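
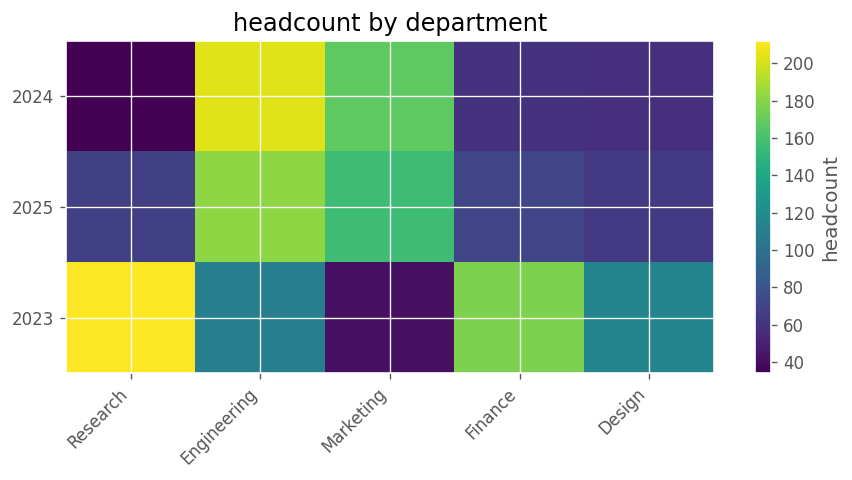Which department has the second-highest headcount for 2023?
Top 3 for 2023: Research ≈ 220, Finance ≈ 180, Design ≈ 120.

Finance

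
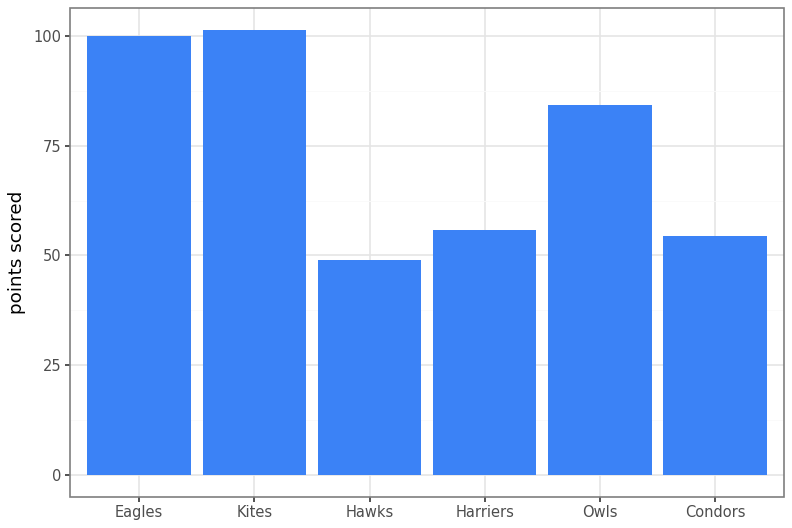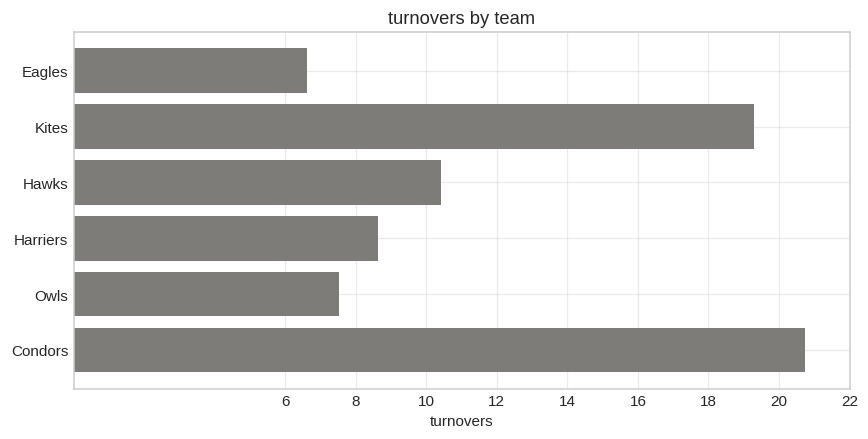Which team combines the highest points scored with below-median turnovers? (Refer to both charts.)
Chart 2 median turnovers ≈ 10; below-median teams: Eagles, Harriers, Owls. Among those, Eagles has the highest points scored (≈ 100).

Eagles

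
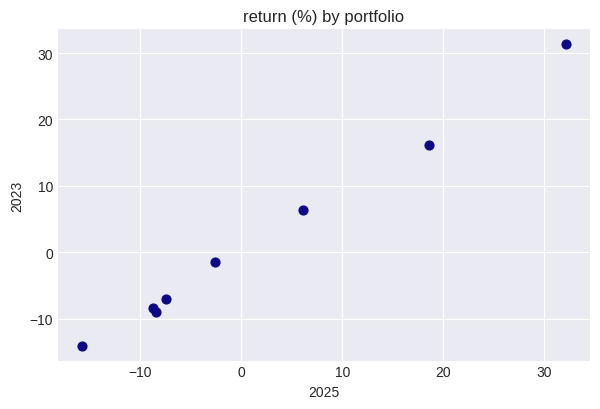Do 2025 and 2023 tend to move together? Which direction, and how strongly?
Points are positively correlated; strong (|r| ≈ 1.0).

positive, strong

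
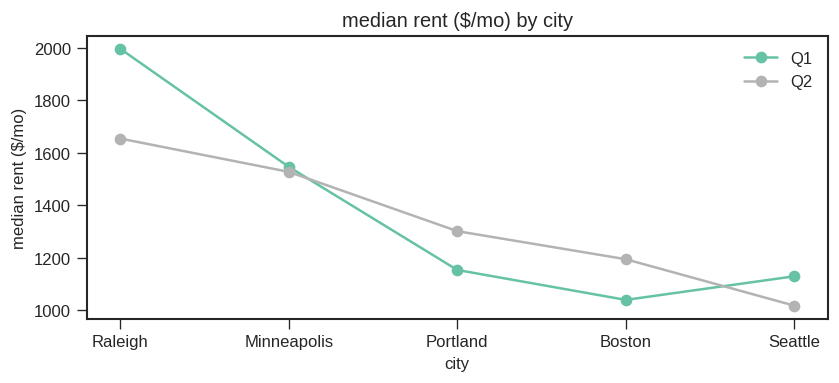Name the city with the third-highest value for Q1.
Portland

Top 4 for Q1: Raleigh ≈ 2000, Minneapolis ≈ 1500, Portland ≈ 1200, Seattle ≈ 1100.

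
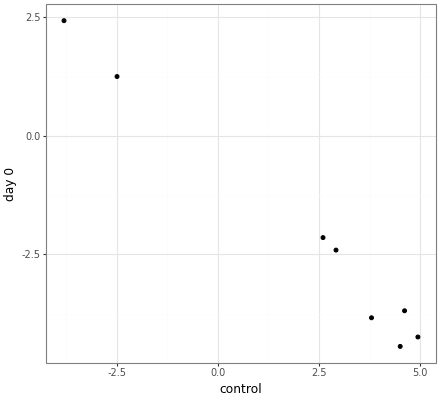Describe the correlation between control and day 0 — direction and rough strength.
negative, strong

Points are negatively correlated; strong (|r| ≈ 1.0).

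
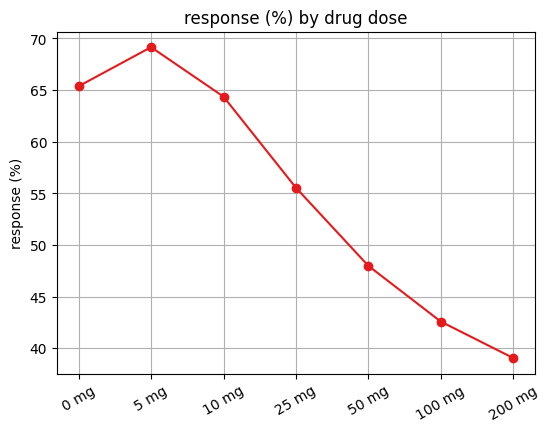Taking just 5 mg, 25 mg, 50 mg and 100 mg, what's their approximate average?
≈ 55

(70 + 55 + 50 + 45) / 4 ≈ 55.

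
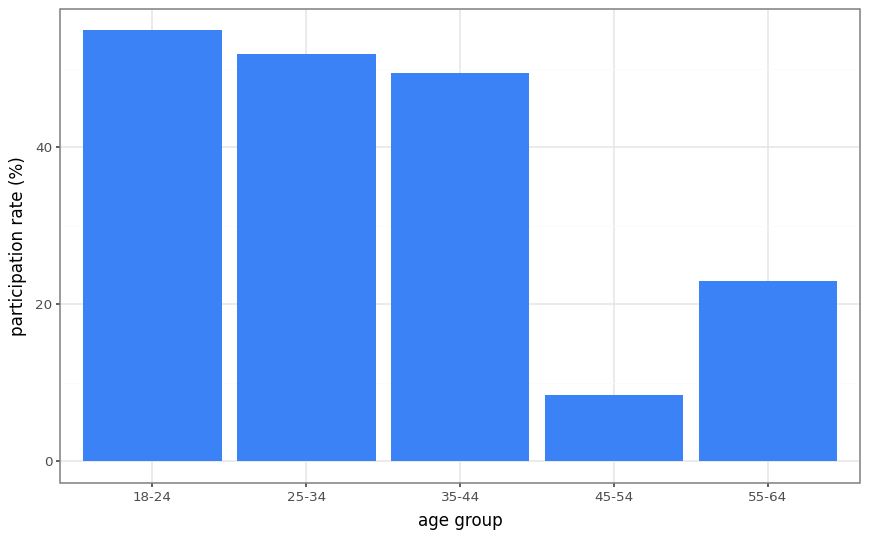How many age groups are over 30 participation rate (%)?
Above 30: 18-24, 25-34, 35-44.

3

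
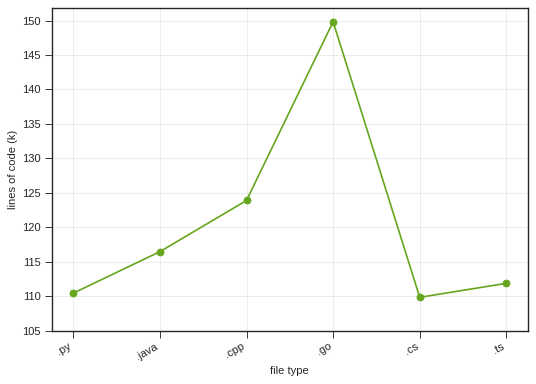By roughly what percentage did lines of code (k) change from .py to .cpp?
.py ≈ 110, .cpp ≈ 125; (125 − 110) / 110 ≈ +13.6%.

≈ +13.6%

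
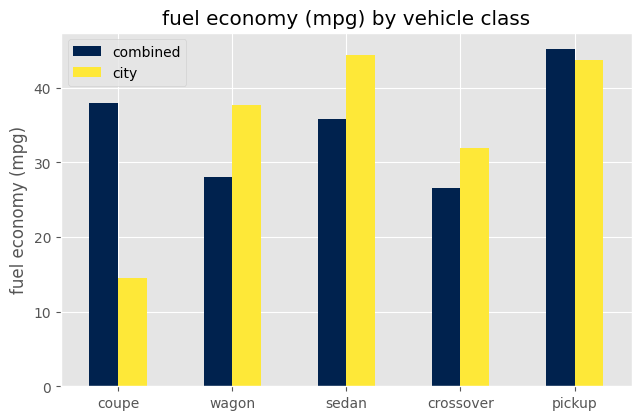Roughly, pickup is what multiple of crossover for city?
≈ 1.5×

pickup ≈ 45, crossover ≈ 30; 45/30 ≈ 1.5.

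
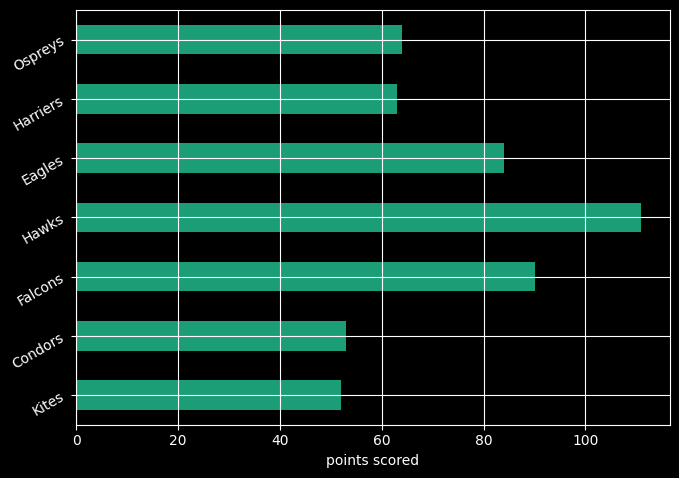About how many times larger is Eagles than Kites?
Eagles ≈ 80, Kites ≈ 50; 80/50 ≈ 1.6.

≈ 1.6×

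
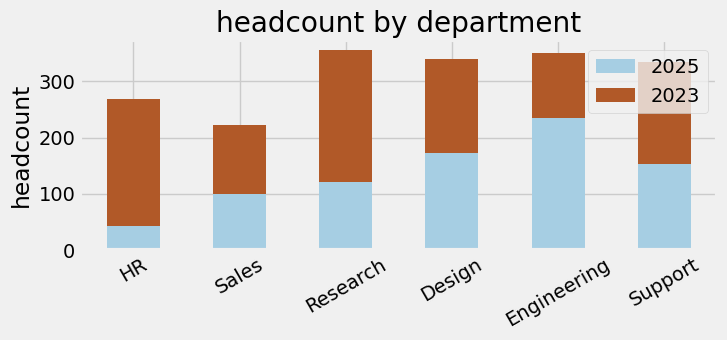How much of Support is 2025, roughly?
≈ 150

2025 top ≈ 150, bottom ≈ 0; segment ≈ 150.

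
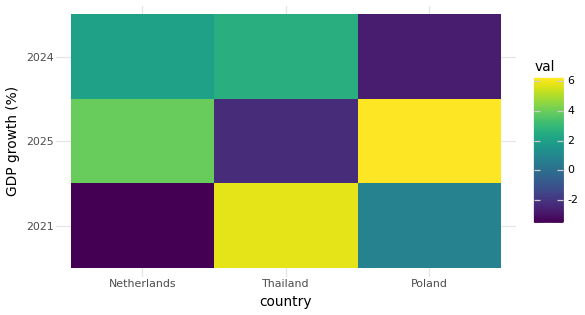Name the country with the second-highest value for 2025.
Top 3 for 2025: Poland ≈ 6, Netherlands ≈ 4, Thailand ≈ -2.

Netherlands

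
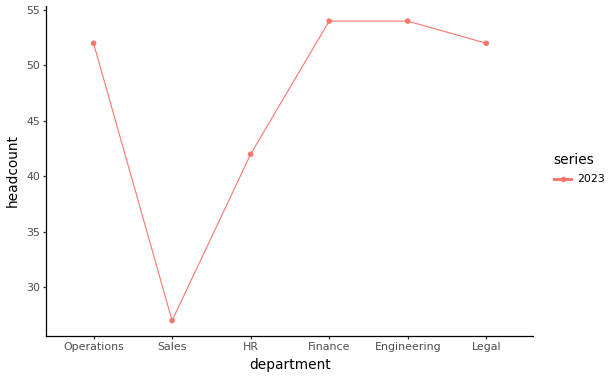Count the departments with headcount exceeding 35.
Above 35: Operations, HR, Finance, Engineering, Legal.

5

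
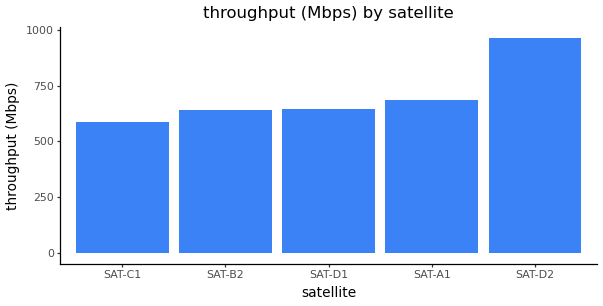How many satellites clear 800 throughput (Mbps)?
1

Above 800: SAT-D2.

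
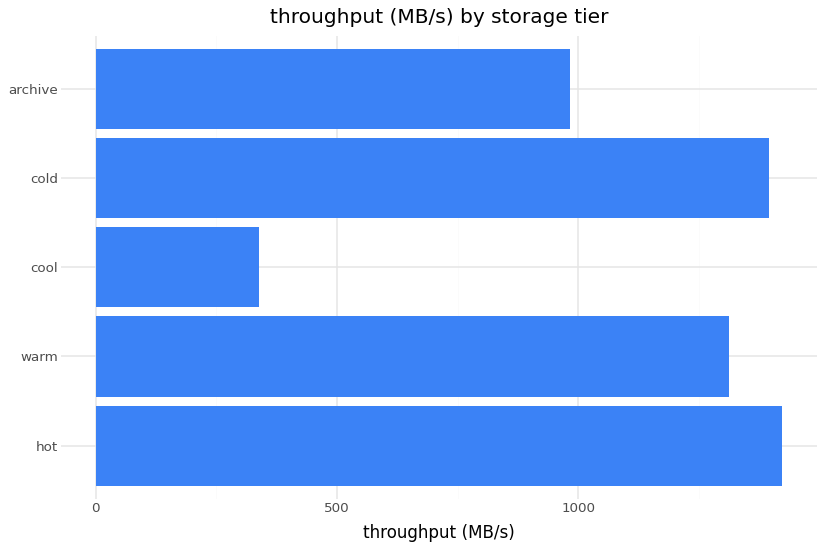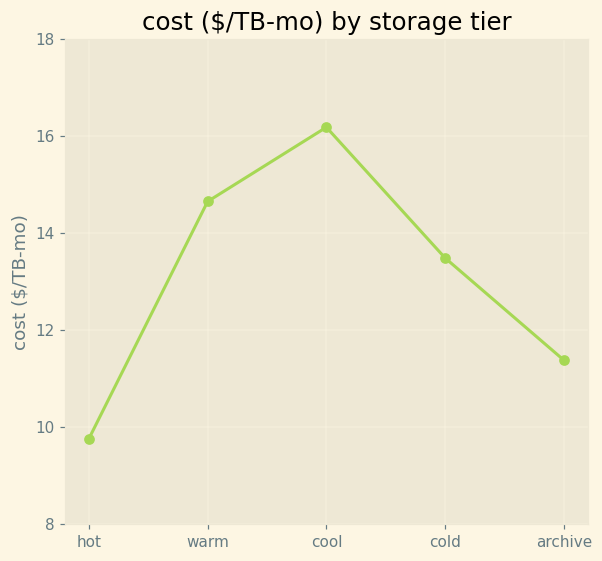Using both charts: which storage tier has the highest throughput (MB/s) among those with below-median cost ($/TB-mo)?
hot

Chart 2 median cost ($/TB-mo) ≈ 14; below-median storage tiers: hot, archive. Among those, hot has the highest throughput (MB/s) (≈ 1400).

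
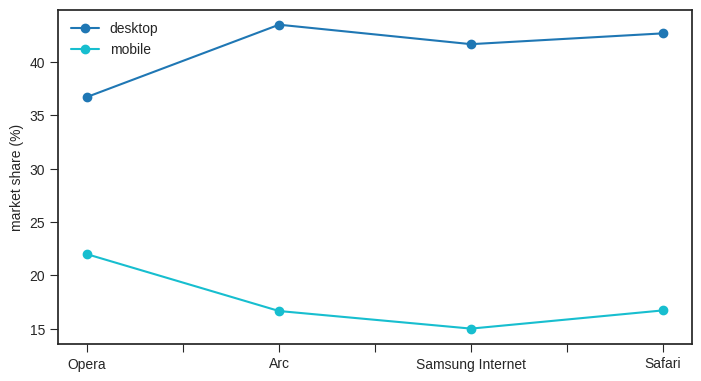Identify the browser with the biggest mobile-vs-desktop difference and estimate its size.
Arc: mobile ≈ 15, desktop ≈ 45 → gap ≈ 30. Next-largest (Samsung Internet) is only ≈ 25.

Arc, ≈ 30 %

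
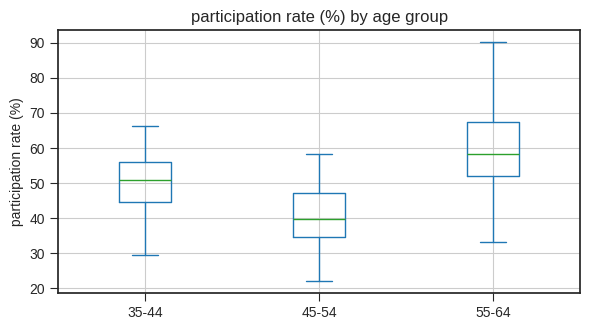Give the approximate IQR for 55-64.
Q3 ≈ 68, Q1 ≈ 52; IQR ≈ 16.

≈ 16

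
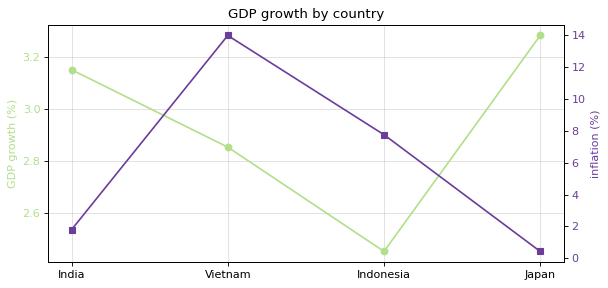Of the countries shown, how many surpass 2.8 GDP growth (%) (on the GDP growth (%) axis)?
Above 2.8: India, Vietnam, Japan.

3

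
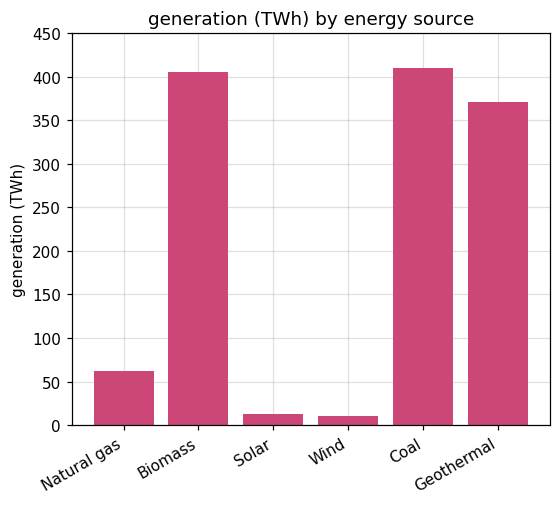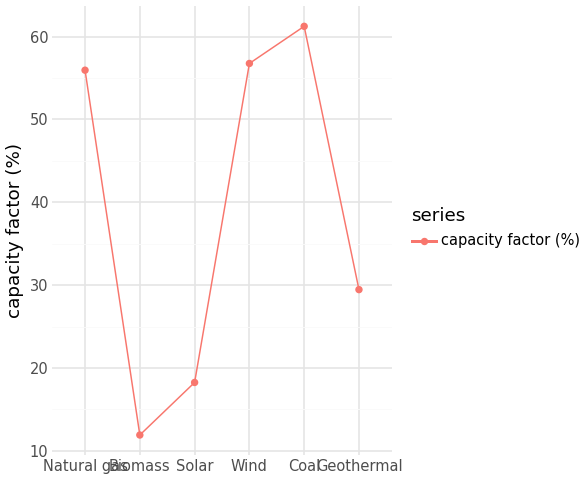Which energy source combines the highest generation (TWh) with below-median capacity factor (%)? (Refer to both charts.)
Chart 2 median capacity factor (%) ≈ 40; below-median energy sources: Biomass, Solar, Geothermal. Among those, Biomass has the highest generation (TWh) (≈ 400).

Biomass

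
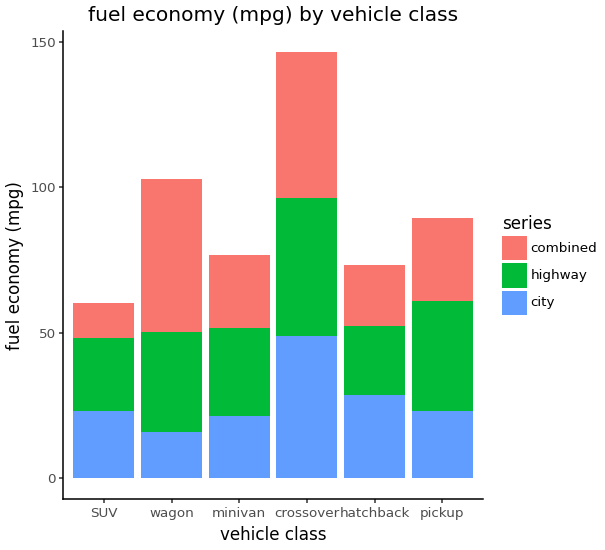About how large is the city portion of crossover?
city top ≈ 40, bottom ≈ 0; segment ≈ 40.

≈ 40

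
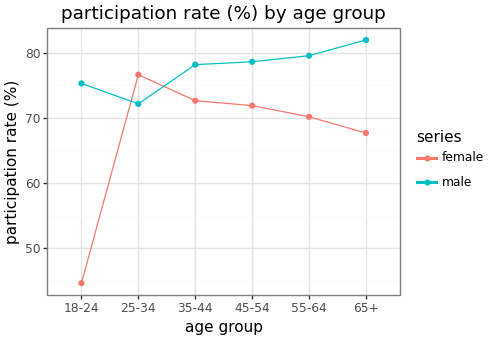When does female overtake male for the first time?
25-34

18-24: female ≈ 45 vs male ≈ 75 (not yet); 25-34: female ≈ 75 vs male ≈ 70 (first crossover).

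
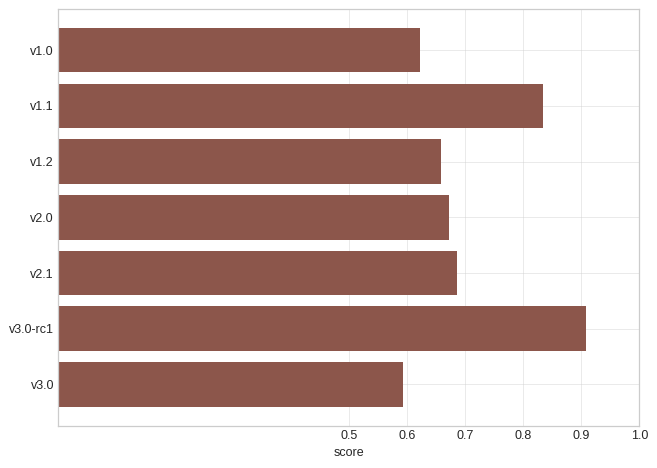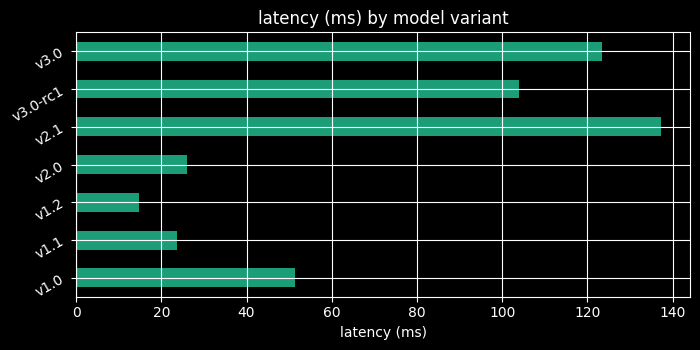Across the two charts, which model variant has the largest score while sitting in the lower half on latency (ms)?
v1.1

Chart 2 median latency (ms) ≈ 60; below-median model variants: v1.1, v1.2, v2.0. Among those, v1.1 has the highest score (≈ 0.8).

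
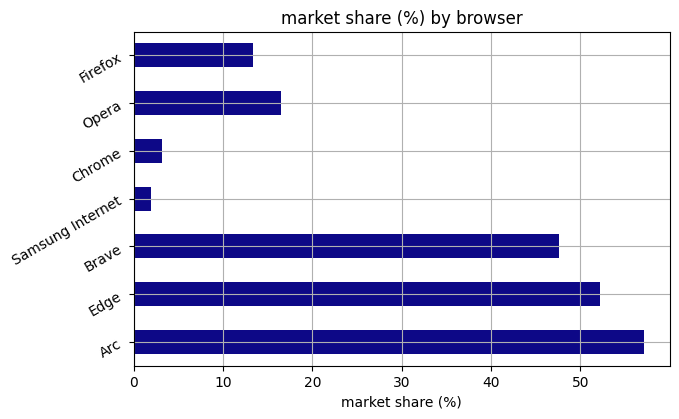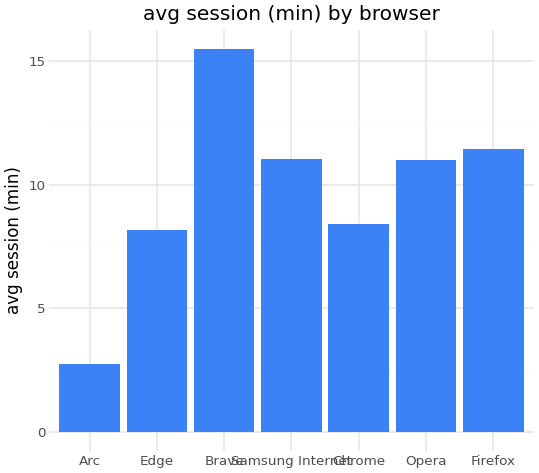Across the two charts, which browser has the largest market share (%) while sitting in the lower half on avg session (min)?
Chart 2 median avg session (min) ≈ 10; below-median browsers: Arc, Edge, Chrome. Among those, Arc has the highest market share (%) (≈ 60).

Arc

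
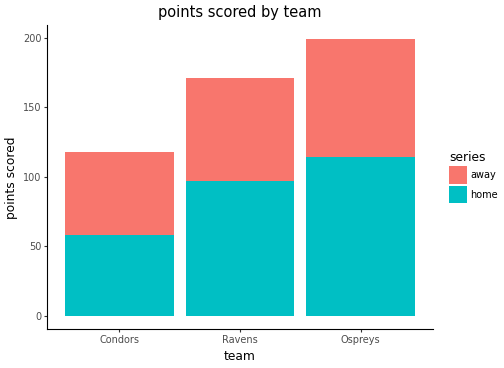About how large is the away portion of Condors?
≈ 60

away top ≈ 120, bottom ≈ 60; segment ≈ 60.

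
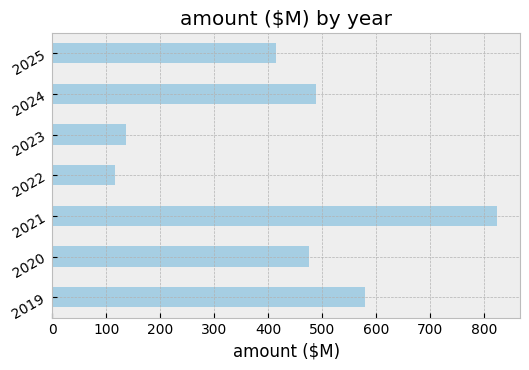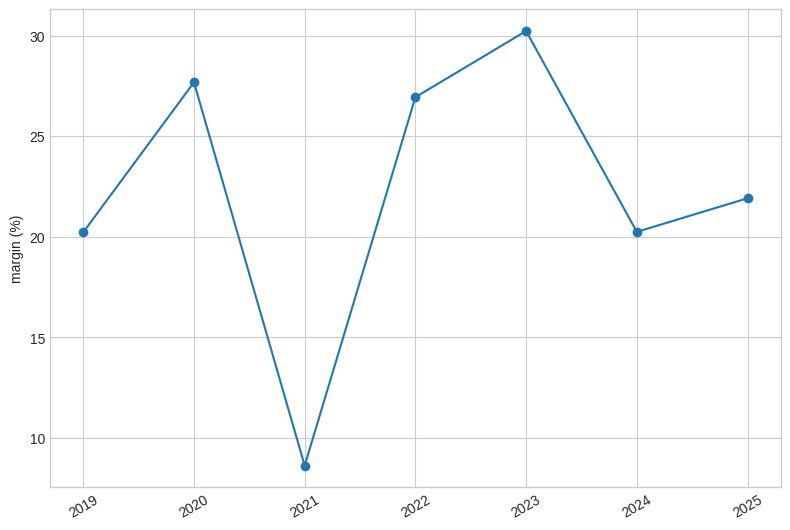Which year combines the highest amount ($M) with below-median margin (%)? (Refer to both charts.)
2021

Chart 2 median margin (%) ≈ 20; below-median years: 2019, 2021, 2024. Among those, 2021 has the highest amount ($M) (≈ 800).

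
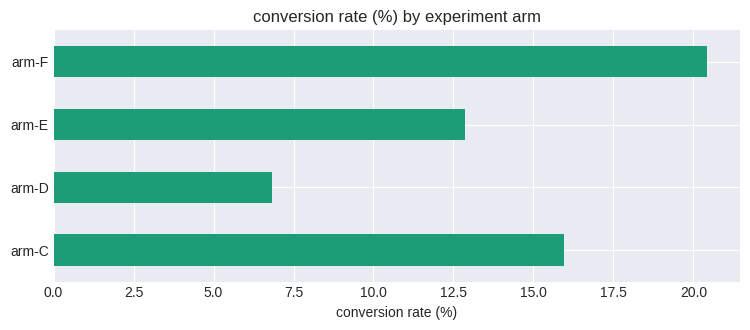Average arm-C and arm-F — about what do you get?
≈ 18

(16 + 20) / 2 ≈ 18.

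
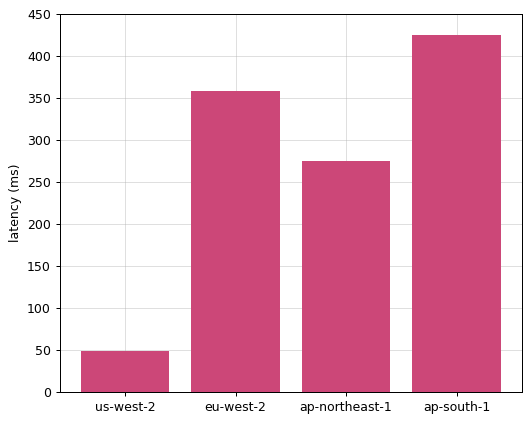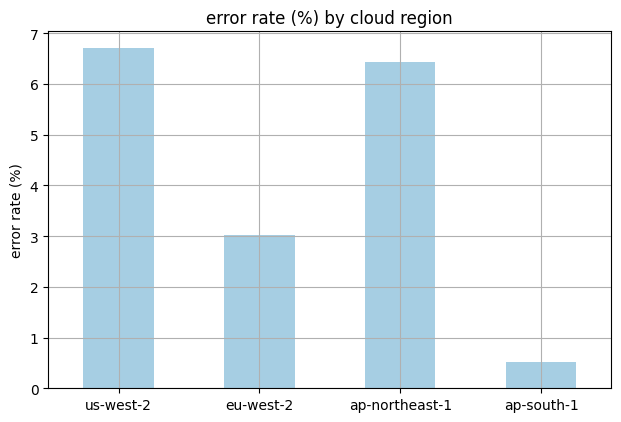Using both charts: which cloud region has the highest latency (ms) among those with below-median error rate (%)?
Chart 2 median error rate (%) ≈ 5; below-median cloud regions: eu-west-2, ap-south-1. Among those, ap-south-1 has the highest latency (ms) (≈ 450).

ap-south-1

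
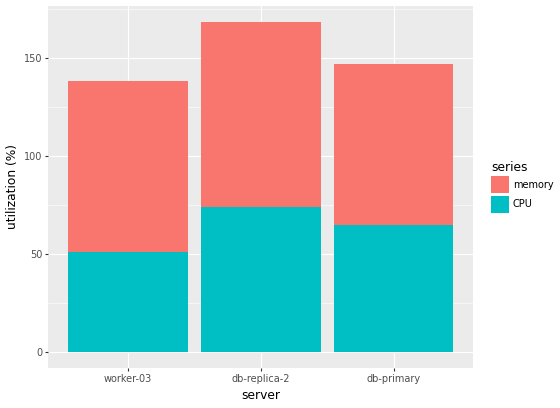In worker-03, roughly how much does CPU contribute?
CPU top ≈ 60, bottom ≈ 0; segment ≈ 60.

≈ 60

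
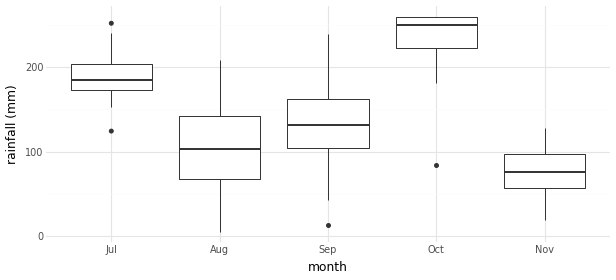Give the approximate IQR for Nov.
≈ 40

Q3 ≈ 100, Q1 ≈ 60; IQR ≈ 40.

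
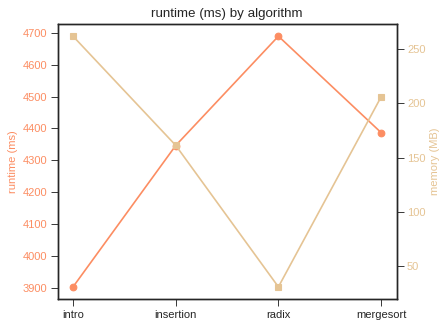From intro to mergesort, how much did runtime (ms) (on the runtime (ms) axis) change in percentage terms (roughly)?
≈ +12.8%

intro ≈ 3900, mergesort ≈ 4400; (4400 − 3900) / 3900 ≈ +12.8%.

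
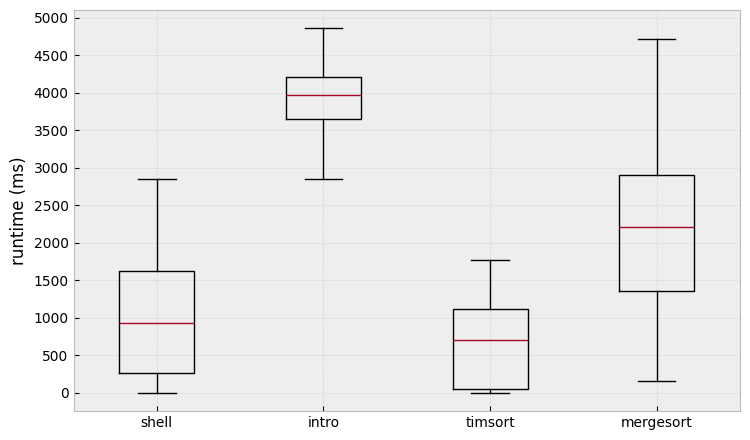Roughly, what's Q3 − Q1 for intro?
≈ 500

Q3 ≈ 4000, Q1 ≈ 3500; IQR ≈ 500.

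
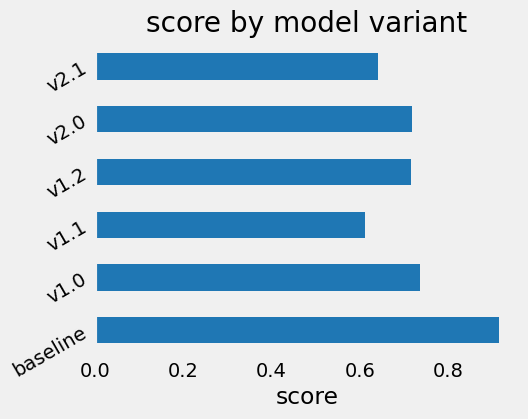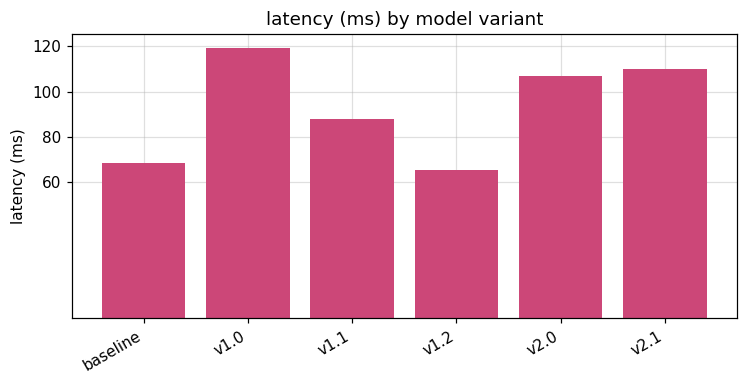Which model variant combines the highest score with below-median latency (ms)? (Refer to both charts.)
Chart 2 median latency (ms) ≈ 100; below-median model variants: baseline, v1.1, v1.2. Among those, baseline has the highest score (≈ 0.9).

baseline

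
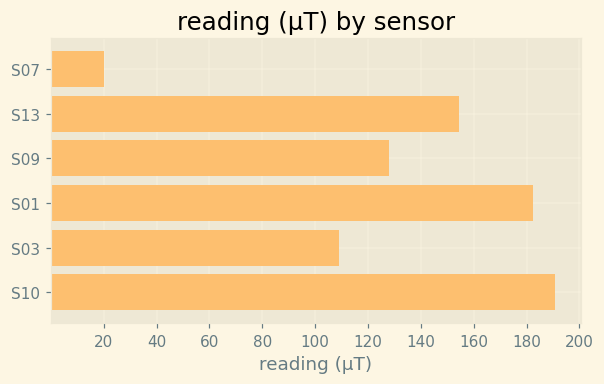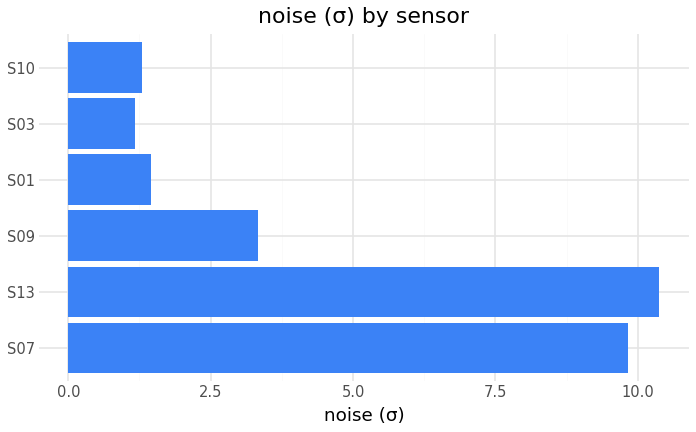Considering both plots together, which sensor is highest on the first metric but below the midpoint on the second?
Chart 2 median noise (σ) ≈ 2; below-median sensors: S01, S03, S10. Among those, S10 has the highest reading (µT) (≈ 200).

S10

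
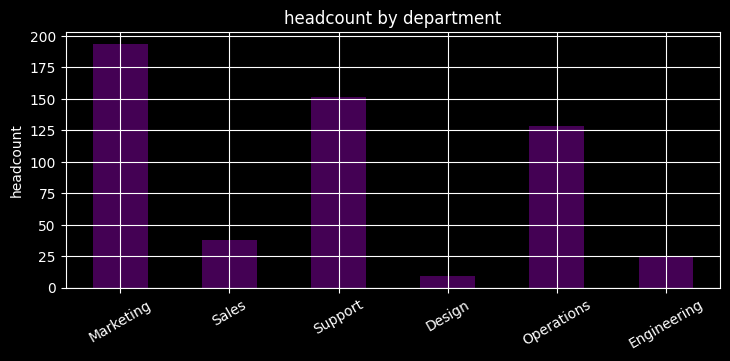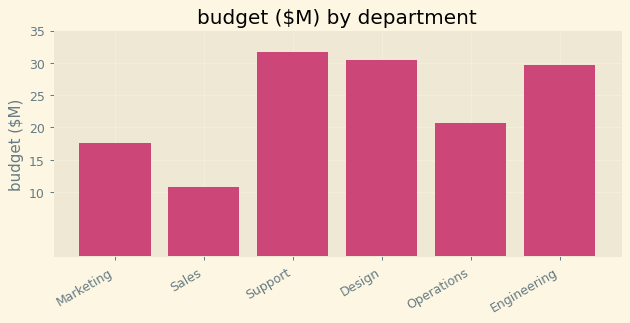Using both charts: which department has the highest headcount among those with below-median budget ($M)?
Marketing

Chart 2 median budget ($M) ≈ 25; below-median departments: Marketing, Sales, Operations. Among those, Marketing has the highest headcount (≈ 200).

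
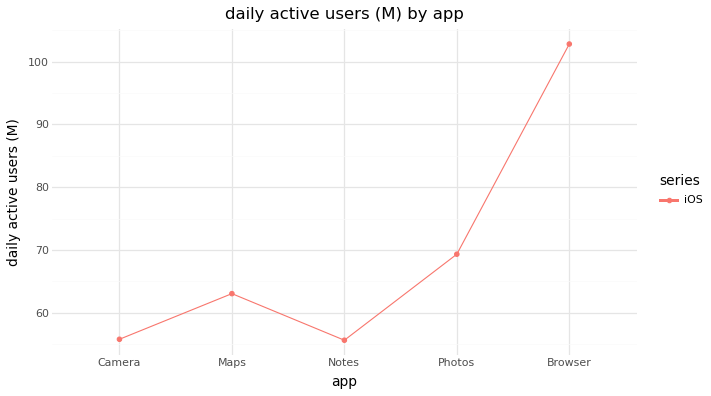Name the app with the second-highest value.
Top 3: Browser ≈ 105, Photos ≈ 70, Maps ≈ 65.

Photos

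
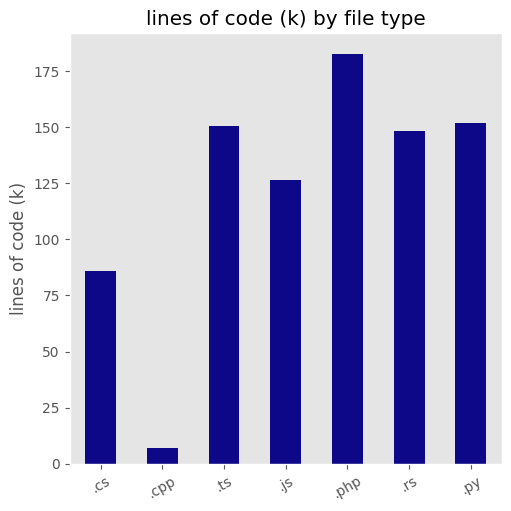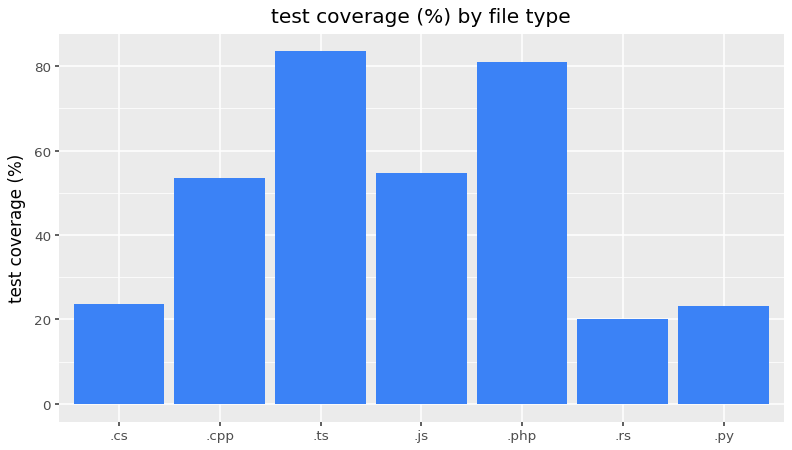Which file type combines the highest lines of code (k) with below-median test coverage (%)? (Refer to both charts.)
.py

Chart 2 median test coverage (%) ≈ 50; below-median file types: .cs, .rs, .py. Among those, .py has the highest lines of code (k) (≈ 160).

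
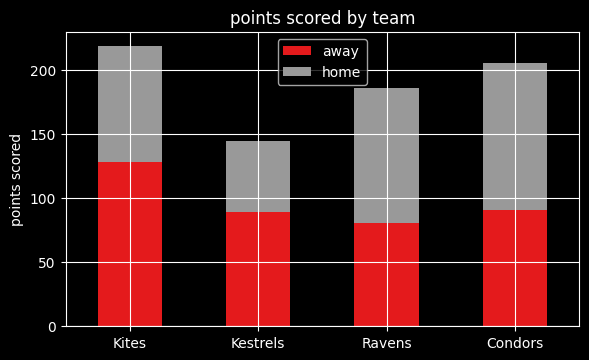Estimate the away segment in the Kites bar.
away top ≈ 120, bottom ≈ 0; segment ≈ 120.

≈ 120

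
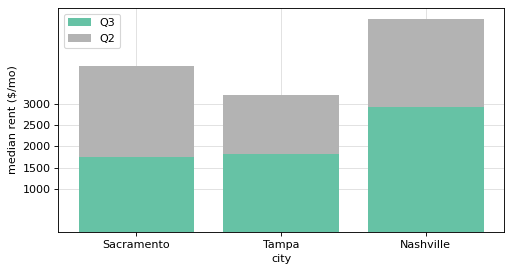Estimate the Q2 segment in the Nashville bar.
Q2 top ≈ 5000, bottom ≈ 3000; segment ≈ 2000.

≈ 2000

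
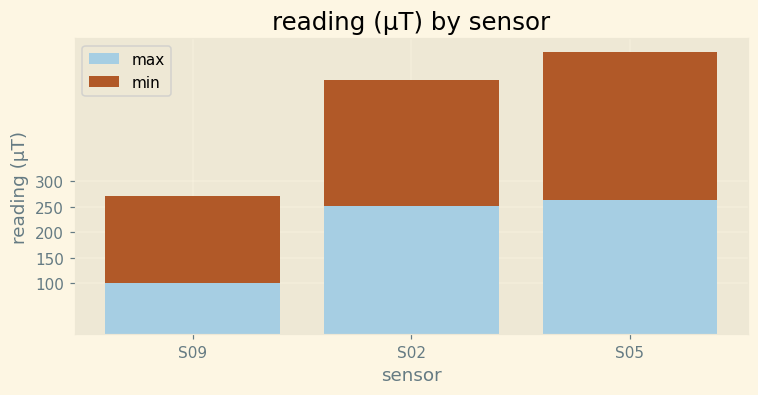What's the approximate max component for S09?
max top ≈ 100, bottom ≈ 0; segment ≈ 100.

≈ 100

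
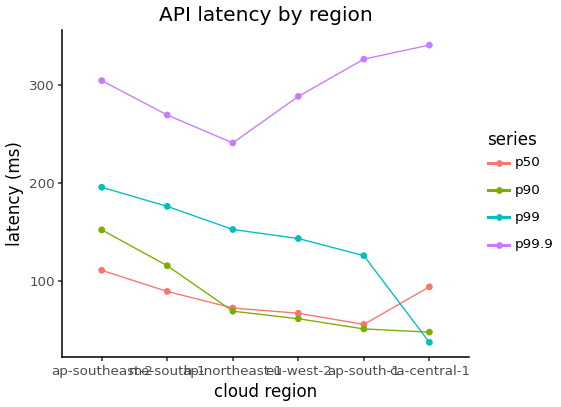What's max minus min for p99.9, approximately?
Max ca-central-1 ≈ 350, min ap-northeast-1 ≈ 250; range ≈ 100.

≈ 100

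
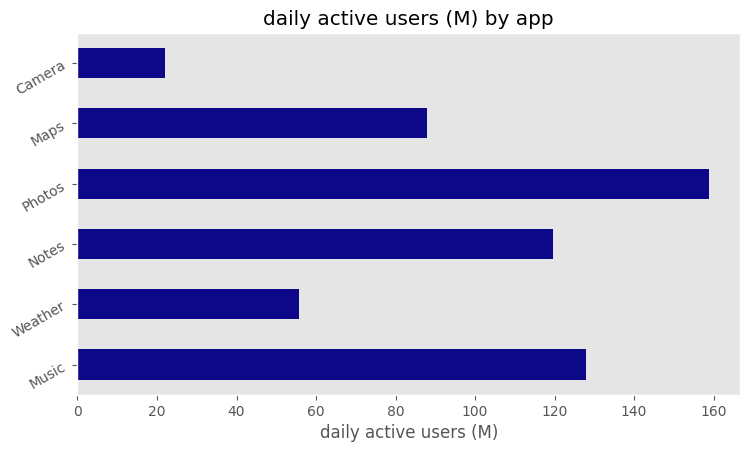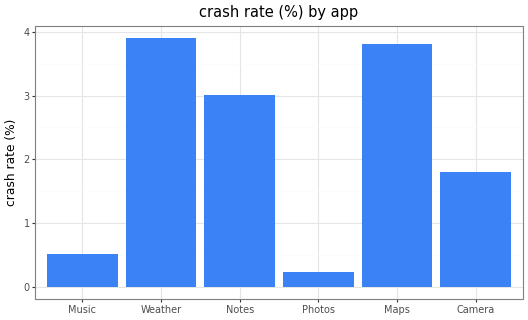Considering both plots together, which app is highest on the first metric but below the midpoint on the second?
Chart 2 median crash rate (%) ≈ 2.5; below-median apps: Music, Photos, Camera. Among those, Photos has the highest daily active users (M) (≈ 160).

Photos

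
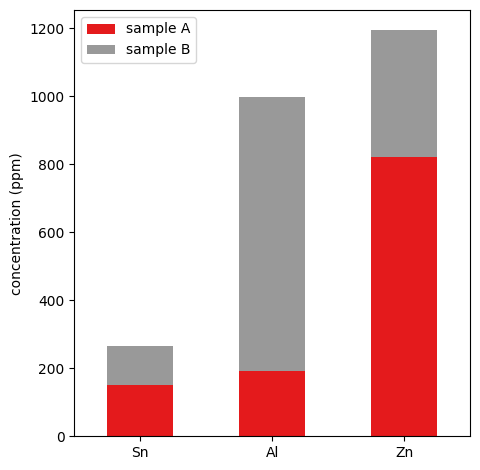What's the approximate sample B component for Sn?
sample B top ≈ 300, bottom ≈ 200; segment ≈ 100.

≈ 100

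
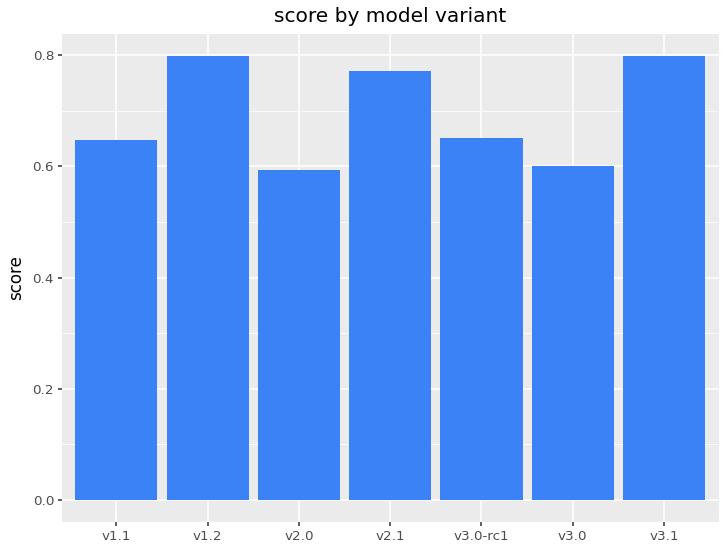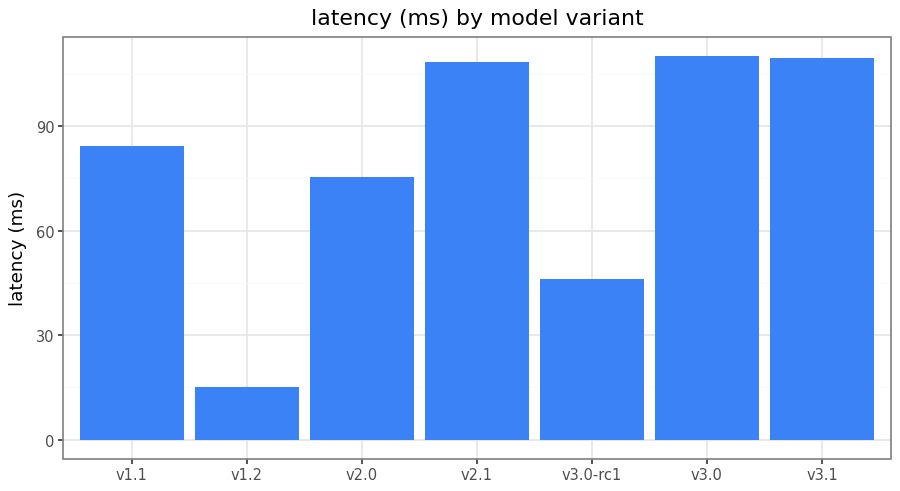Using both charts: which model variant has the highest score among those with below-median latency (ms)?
v1.2

Chart 2 median latency (ms) ≈ 80; below-median model variants: v1.2, v2.0, v3.0-rc1. Among those, v1.2 has the highest score (≈ 0.8).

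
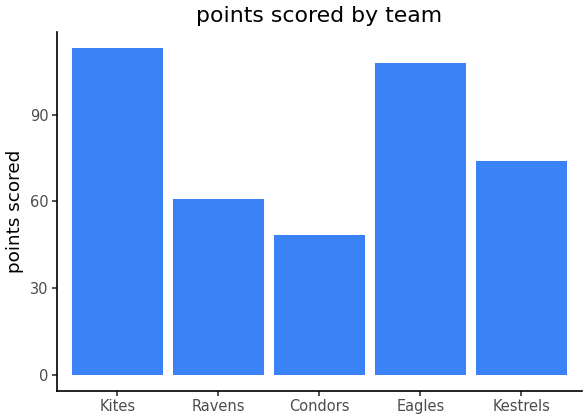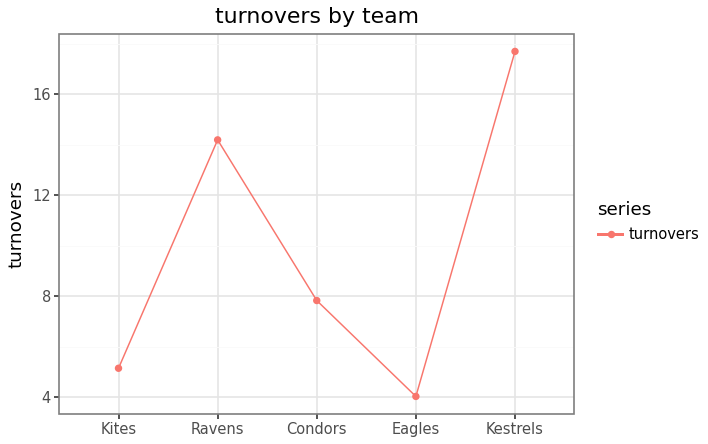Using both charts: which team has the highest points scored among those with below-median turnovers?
Chart 2 median turnovers ≈ 8; below-median teams: Kites, Eagles. Among those, Kites has the highest points scored (≈ 120).

Kites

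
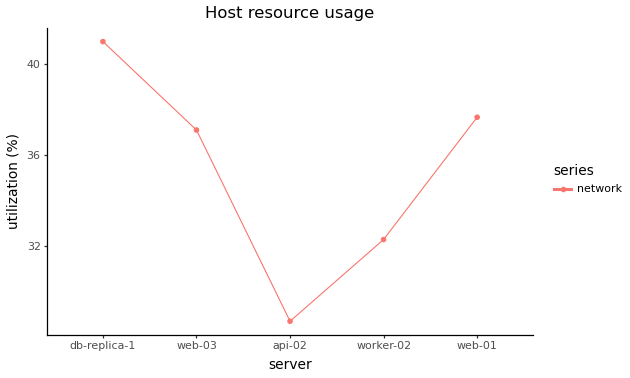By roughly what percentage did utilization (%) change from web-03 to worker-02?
web-03 ≈ 38, worker-02 ≈ 32; (32 − 38) / 38 ≈ -15.8%.

≈ -15.8%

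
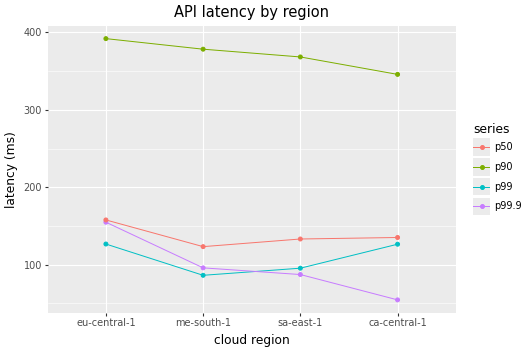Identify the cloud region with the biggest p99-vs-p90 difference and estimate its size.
me-south-1: p99 ≈ 100, p90 ≈ 400 → gap ≈ 300. Next-largest (sa-east-1) is only ≈ 250.

me-south-1, ≈ 300 ms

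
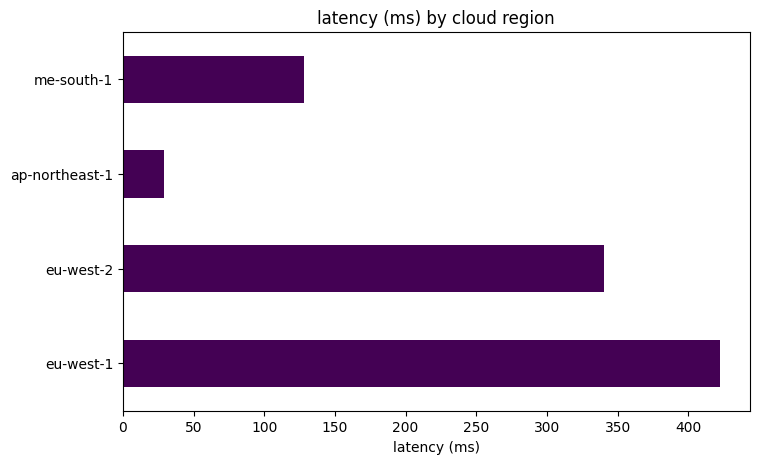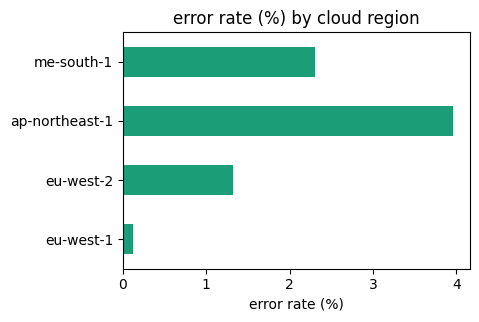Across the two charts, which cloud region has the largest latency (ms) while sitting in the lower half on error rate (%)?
eu-west-1

Chart 2 median error rate (%) ≈ 2; below-median cloud regions: eu-west-1, eu-west-2. Among those, eu-west-1 has the highest latency (ms) (≈ 400).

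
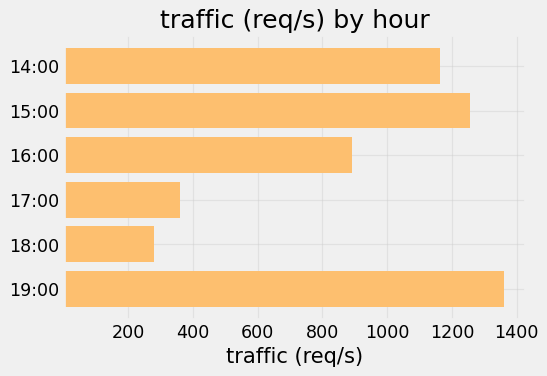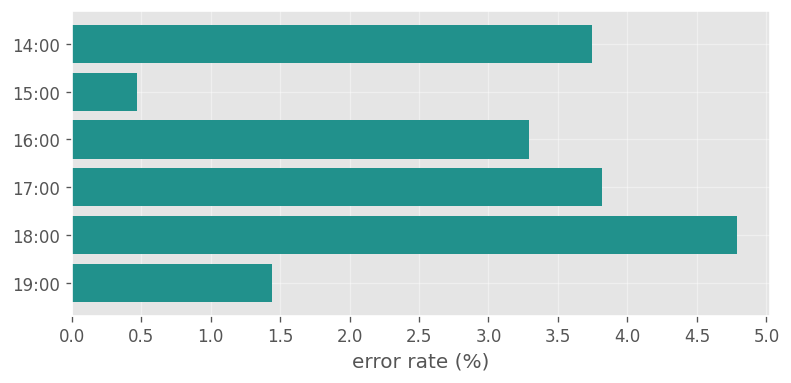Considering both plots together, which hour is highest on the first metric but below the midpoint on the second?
Chart 2 median error rate (%) ≈ 3.5; below-median hours: 15:00, 16:00, 19:00. Among those, 19:00 has the highest traffic (req/s) (≈ 1400).

19:00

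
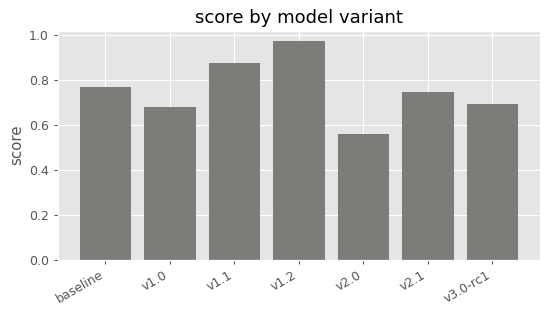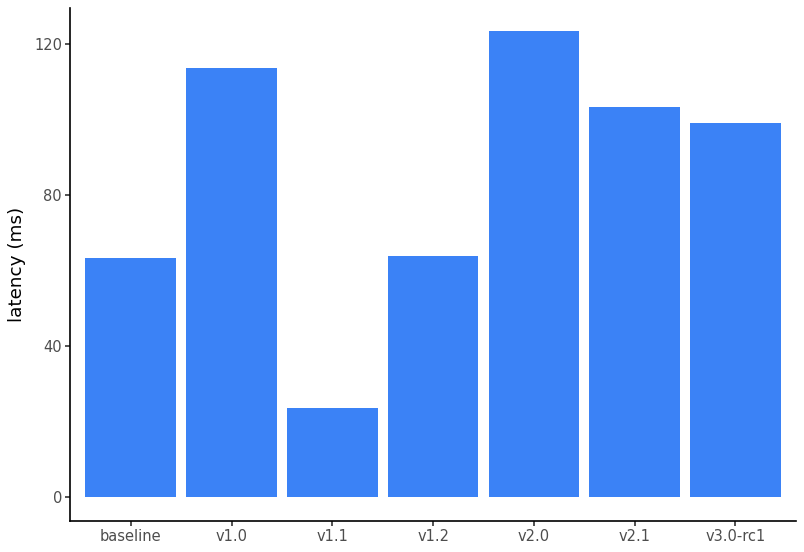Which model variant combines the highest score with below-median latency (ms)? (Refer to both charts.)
v1.2

Chart 2 median latency (ms) ≈ 100; below-median model variants: baseline, v1.1, v1.2. Among those, v1.2 has the highest score (≈ 1).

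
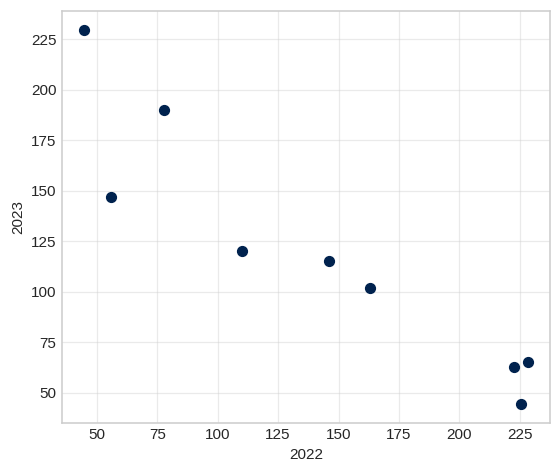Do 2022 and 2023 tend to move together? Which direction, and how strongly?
Points are negatively correlated; strong (|r| ≈ 0.9).

negative, strong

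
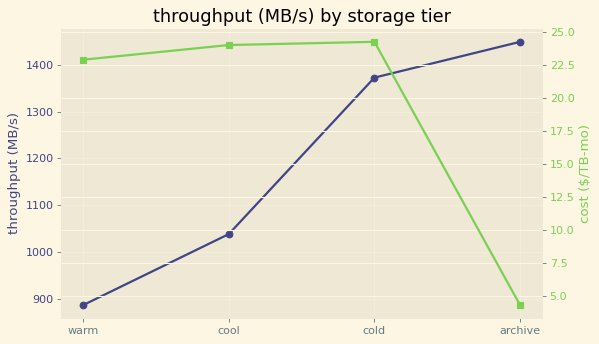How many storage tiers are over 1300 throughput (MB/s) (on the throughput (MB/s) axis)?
2

Above 1300: cold, archive.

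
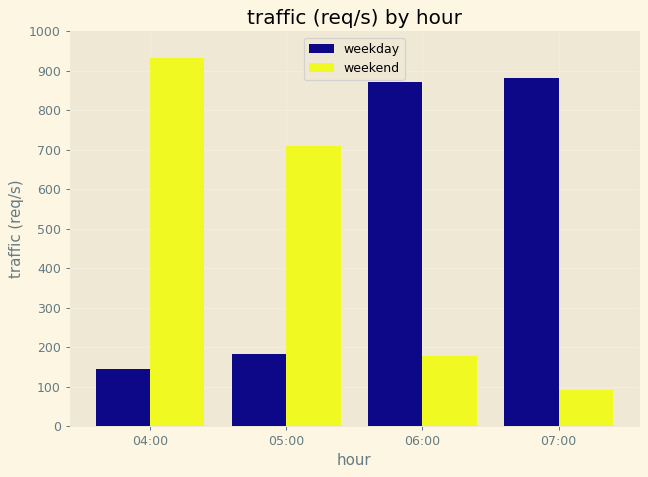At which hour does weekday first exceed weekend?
05:00: weekday ≈ 200 vs weekend ≈ 700 (not yet); 06:00: weekday ≈ 900 vs weekend ≈ 200 (first crossover).

06:00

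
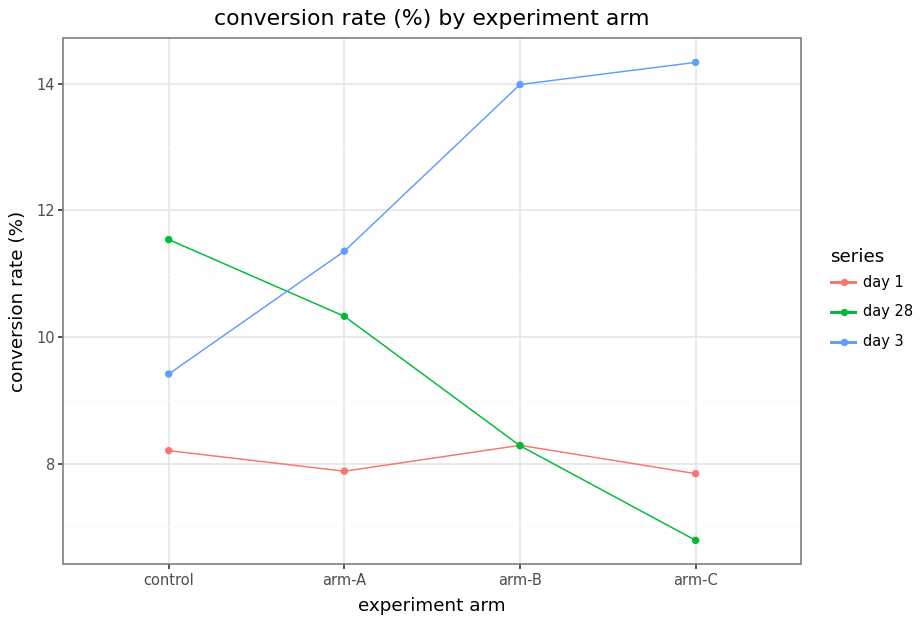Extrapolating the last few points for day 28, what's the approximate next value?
Last three: 10, 8, 7 → slope ≈ -1.5/step → next ≈ 5.5.

≈ 5.5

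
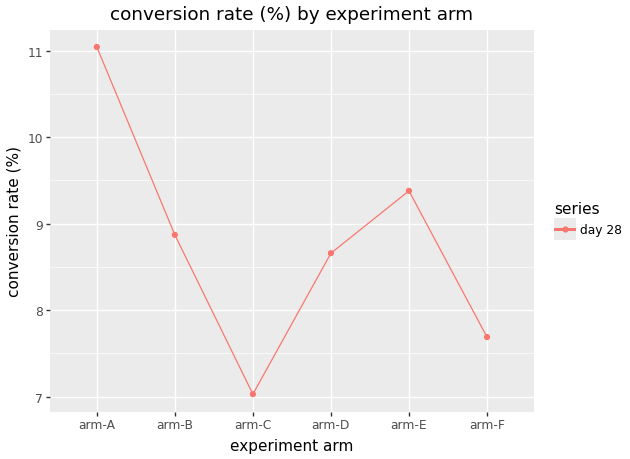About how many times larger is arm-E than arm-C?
arm-E ≈ 9.5, arm-C ≈ 7.0; 9.5/7.0 ≈ 1.36.

≈ 1.36×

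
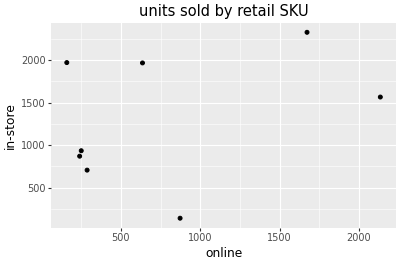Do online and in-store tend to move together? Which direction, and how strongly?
positive, weak

Points are positively correlated; weak (|r| ≈ 0.3).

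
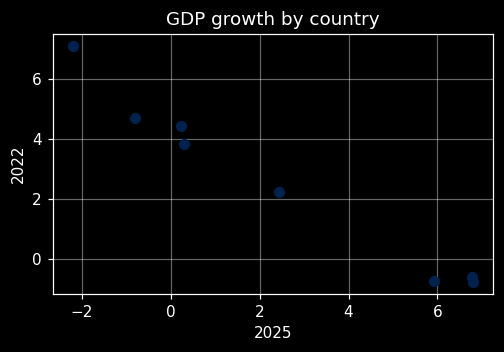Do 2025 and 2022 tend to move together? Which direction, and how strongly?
Points are negatively correlated; strong (|r| ≈ 1.0).

negative, strong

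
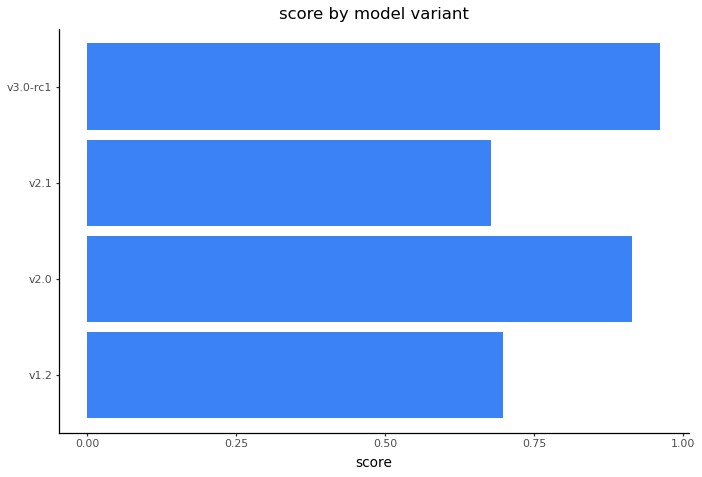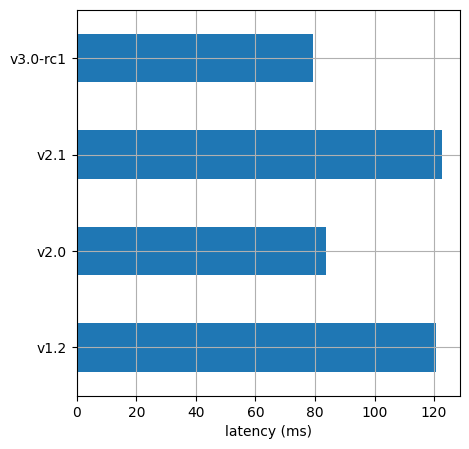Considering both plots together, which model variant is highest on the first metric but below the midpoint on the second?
v3.0-rc1

Chart 2 median latency (ms) ≈ 100; below-median model variants: v2.0, v3.0-rc1. Among those, v3.0-rc1 has the highest score (≈ 1).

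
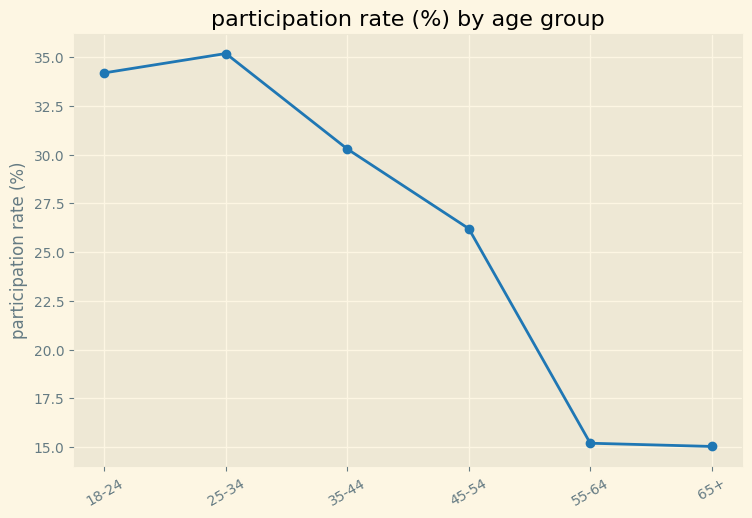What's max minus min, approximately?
≈ 20

Max 25-34 ≈ 36, min 65+ ≈ 16; range ≈ 20.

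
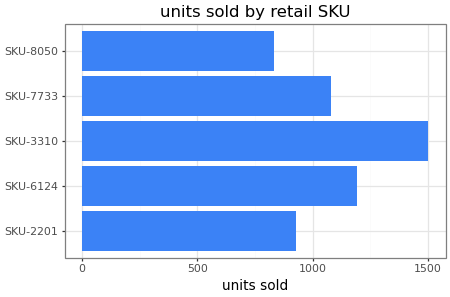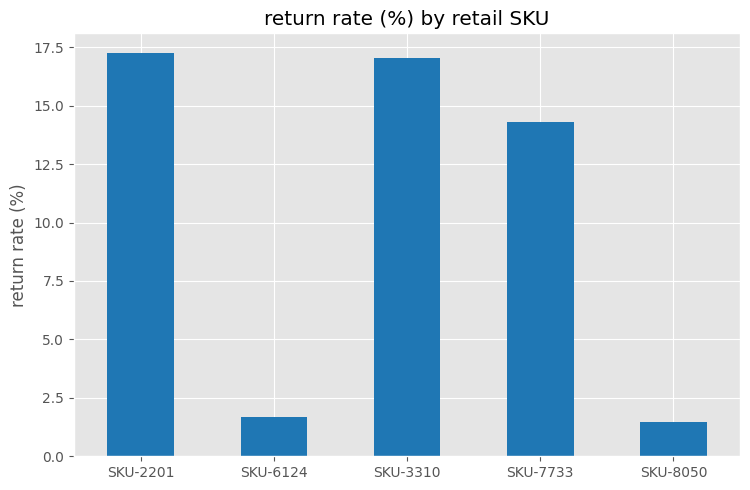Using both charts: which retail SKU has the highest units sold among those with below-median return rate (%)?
SKU-6124

Chart 2 median return rate (%) ≈ 14; below-median retail SKUs: SKU-6124, SKU-8050. Among those, SKU-6124 has the highest units sold (≈ 1200).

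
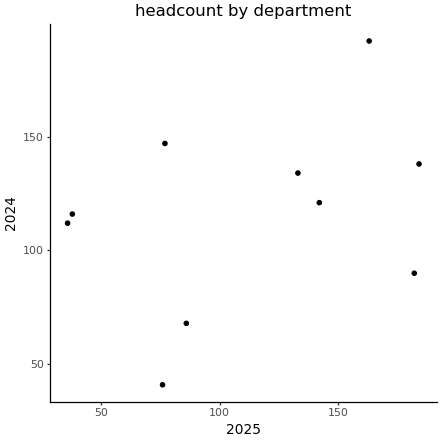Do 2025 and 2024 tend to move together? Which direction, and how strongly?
Points are positively correlated; weak (|r| ≈ 0.3).

positive, weak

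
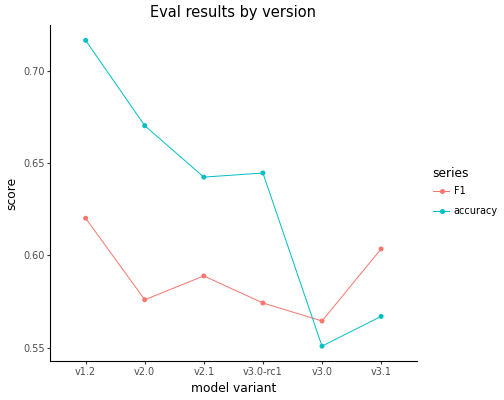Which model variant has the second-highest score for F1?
v3.1

Top 3 for F1: v1.2 ≈ 0.62, v3.1 ≈ 0.60, v2.1 ≈ 0.58.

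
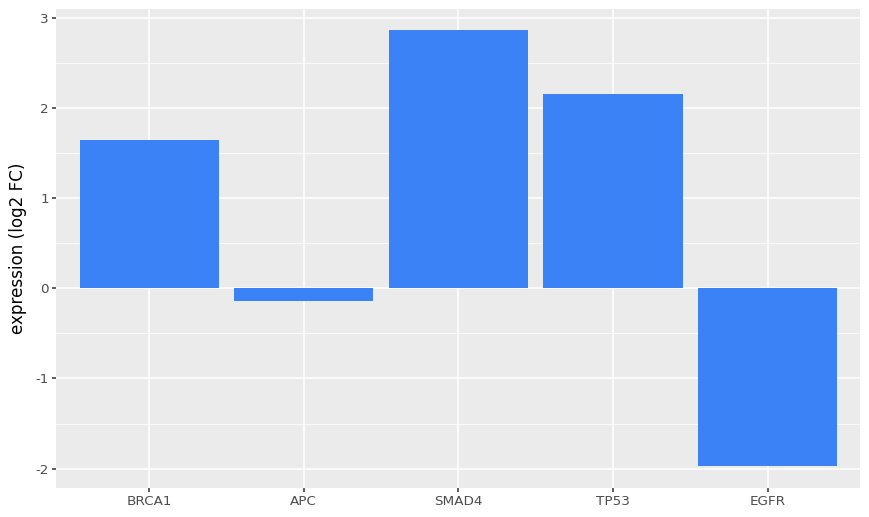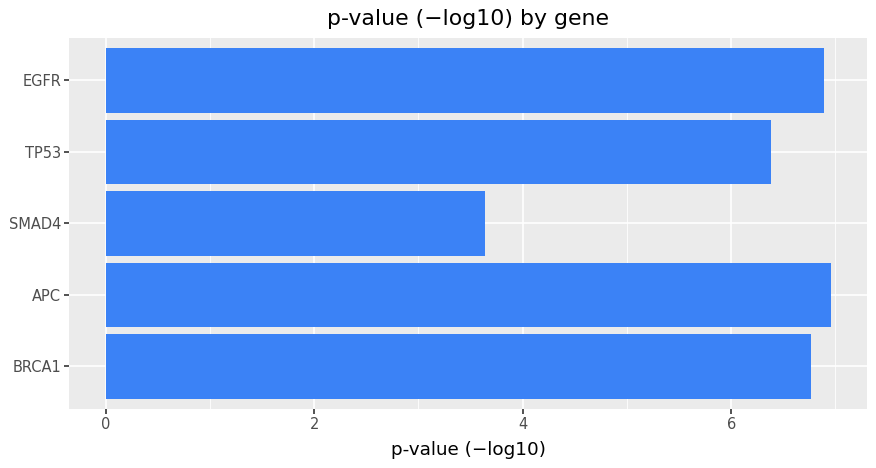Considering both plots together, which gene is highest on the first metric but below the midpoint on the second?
Chart 2 median p-value (−log10) ≈ 7; below-median genes: SMAD4, TP53. Among those, SMAD4 has the highest expression (log2 FC) (≈ 3).

SMAD4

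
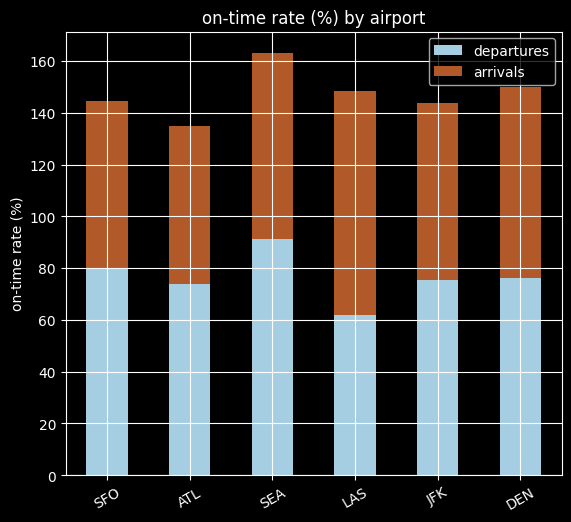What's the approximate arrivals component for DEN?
≈ 80

arrivals top ≈ 160, bottom ≈ 80; segment ≈ 80.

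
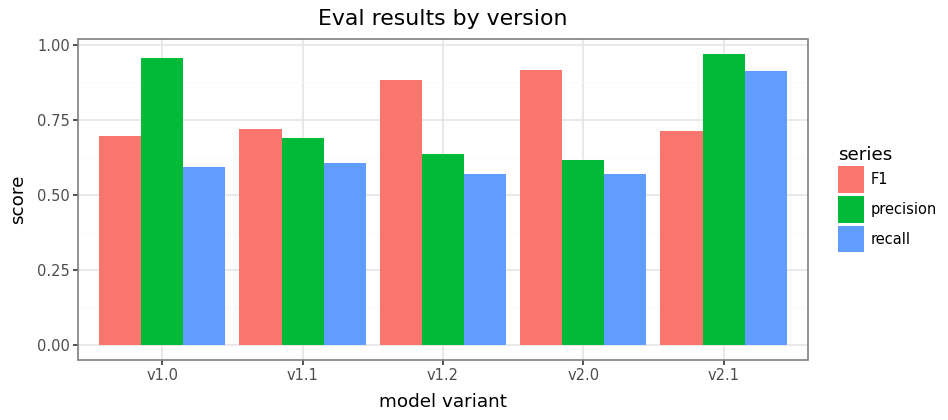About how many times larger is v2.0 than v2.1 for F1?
≈ 1.29×

v2.0 ≈ 0.9, v2.1 ≈ 0.7; 0.9/0.7 ≈ 1.29.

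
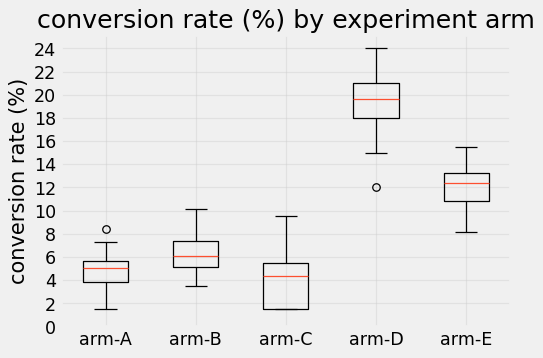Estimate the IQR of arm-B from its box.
Q3 ≈ 8, Q1 ≈ 6; IQR ≈ 2.

≈ 2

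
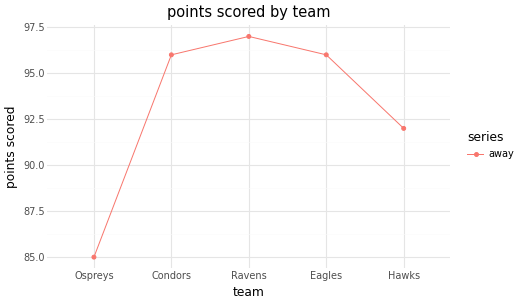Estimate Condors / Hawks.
Condors ≈ 96, Hawks ≈ 92; 96/92 ≈ 1.04.

≈ 1.04×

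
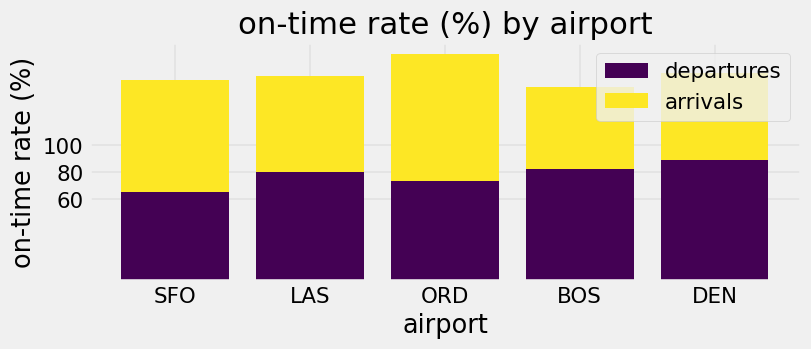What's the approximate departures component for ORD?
≈ 80

departures top ≈ 80, bottom ≈ 0; segment ≈ 80.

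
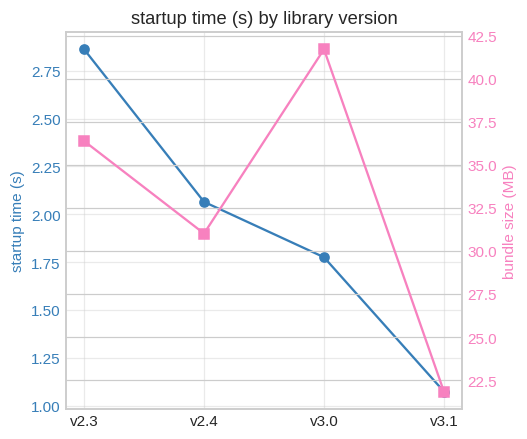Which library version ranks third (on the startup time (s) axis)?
Top 4 (on the startup time (s) axis): v2.3 ≈ 2.8, v2.4 ≈ 2.0, v3.0 ≈ 1.8, v3.1 ≈ 1.0.

v3.0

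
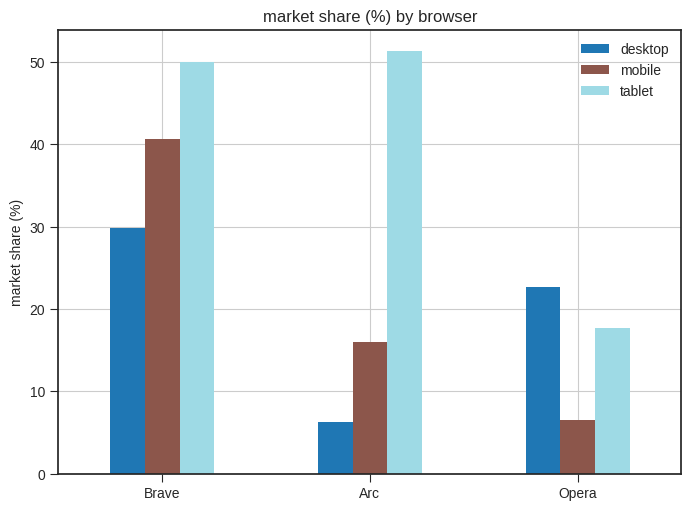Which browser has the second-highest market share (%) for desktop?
Top 3 for desktop: Brave ≈ 30, Opera ≈ 25, Arc ≈ 5.

Opera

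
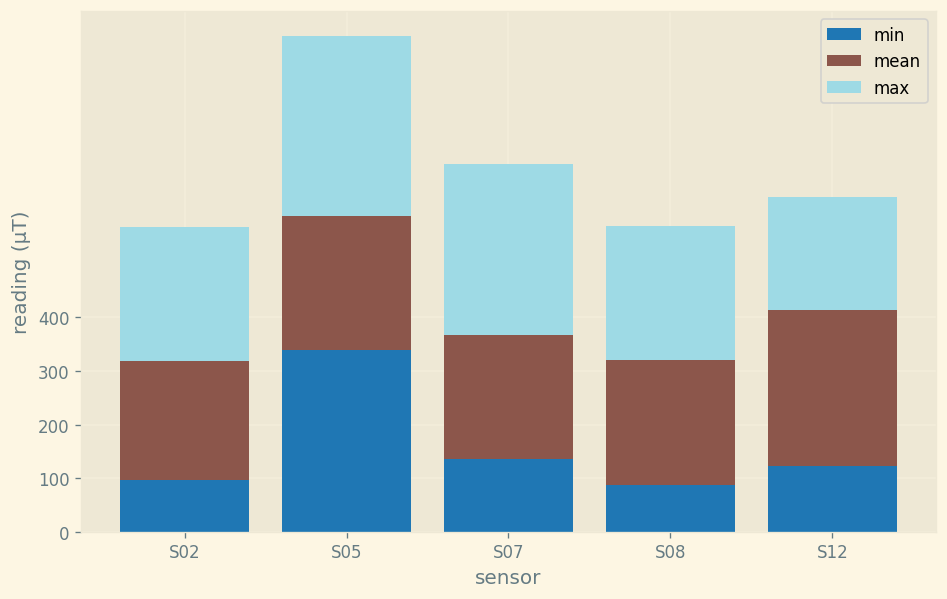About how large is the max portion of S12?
max top ≈ 600, bottom ≈ 400; segment ≈ 200.

≈ 200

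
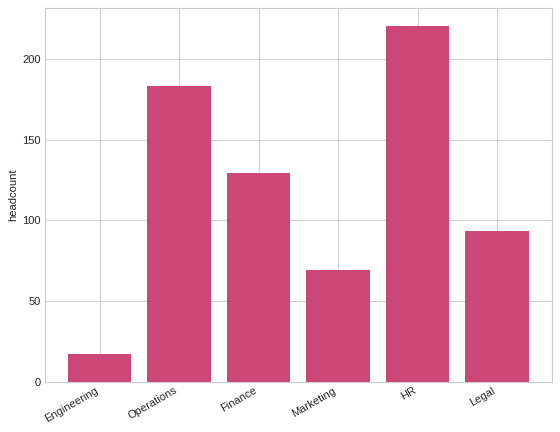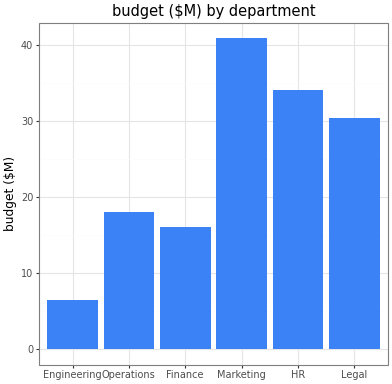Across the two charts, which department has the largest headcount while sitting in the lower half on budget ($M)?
Chart 2 median budget ($M) ≈ 25; below-median departments: Engineering, Operations, Finance. Among those, Operations has the highest headcount (≈ 175).

Operations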